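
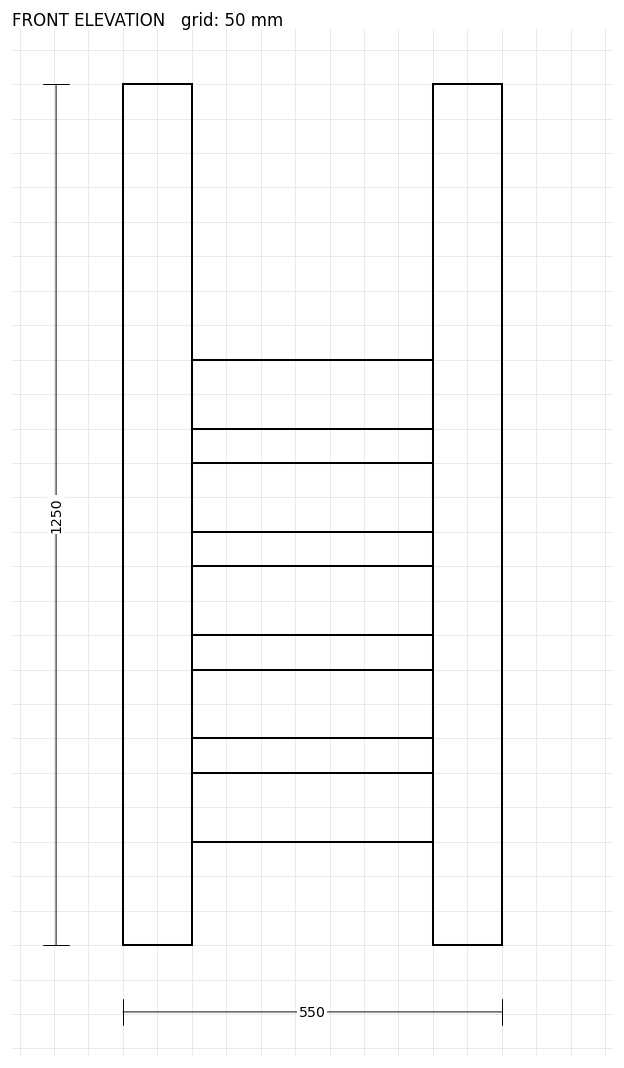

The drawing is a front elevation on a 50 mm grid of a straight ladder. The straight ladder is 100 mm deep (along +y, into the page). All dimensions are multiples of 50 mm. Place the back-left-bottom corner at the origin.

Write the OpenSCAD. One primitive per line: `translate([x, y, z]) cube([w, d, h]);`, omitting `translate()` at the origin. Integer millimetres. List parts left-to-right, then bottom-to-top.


cube([100, 100, 1250]);
translate([100, 0, 150]) cube([350, 100, 100]);
translate([100, 0, 300]) cube([350, 100, 100]);
translate([100, 0, 450]) cube([350, 100, 100]);
translate([100, 0, 600]) cube([350, 100, 100]);
translate([100, 0, 750]) cube([350, 100, 100]);
translate([450, 0, 0]) cube([100, 100, 1250]);


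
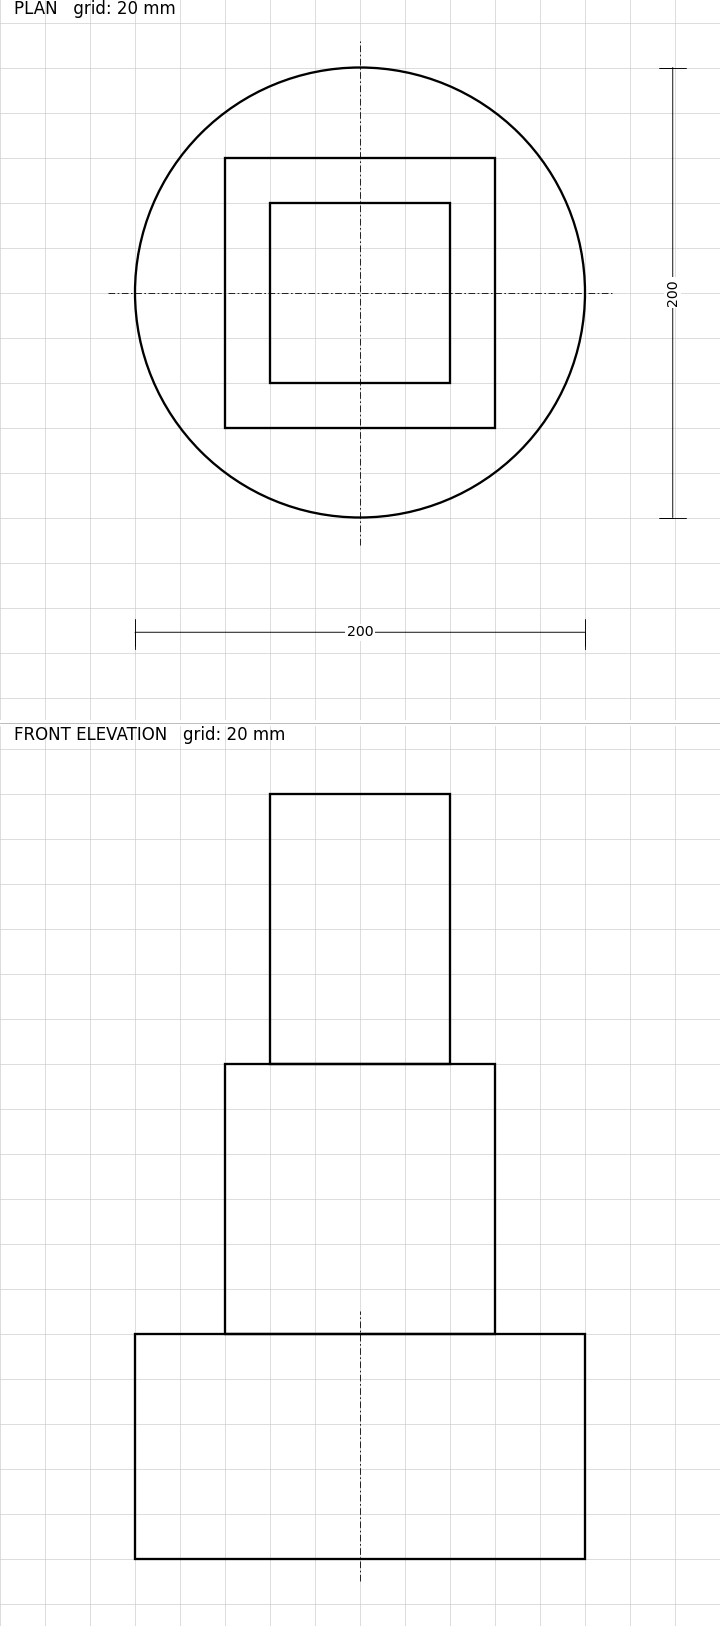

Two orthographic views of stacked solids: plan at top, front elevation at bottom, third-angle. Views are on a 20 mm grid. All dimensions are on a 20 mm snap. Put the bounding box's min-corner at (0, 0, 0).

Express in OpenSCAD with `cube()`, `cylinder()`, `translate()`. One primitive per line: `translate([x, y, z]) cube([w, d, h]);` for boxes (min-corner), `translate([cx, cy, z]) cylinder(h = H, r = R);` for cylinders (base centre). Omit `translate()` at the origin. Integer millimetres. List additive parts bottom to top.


translate([100, 100, 0]) cylinder(h = 100, r = 100);
translate([40, 40, 100]) cube([120, 120, 120]);
translate([60, 60, 220]) cube([80, 80, 120]);


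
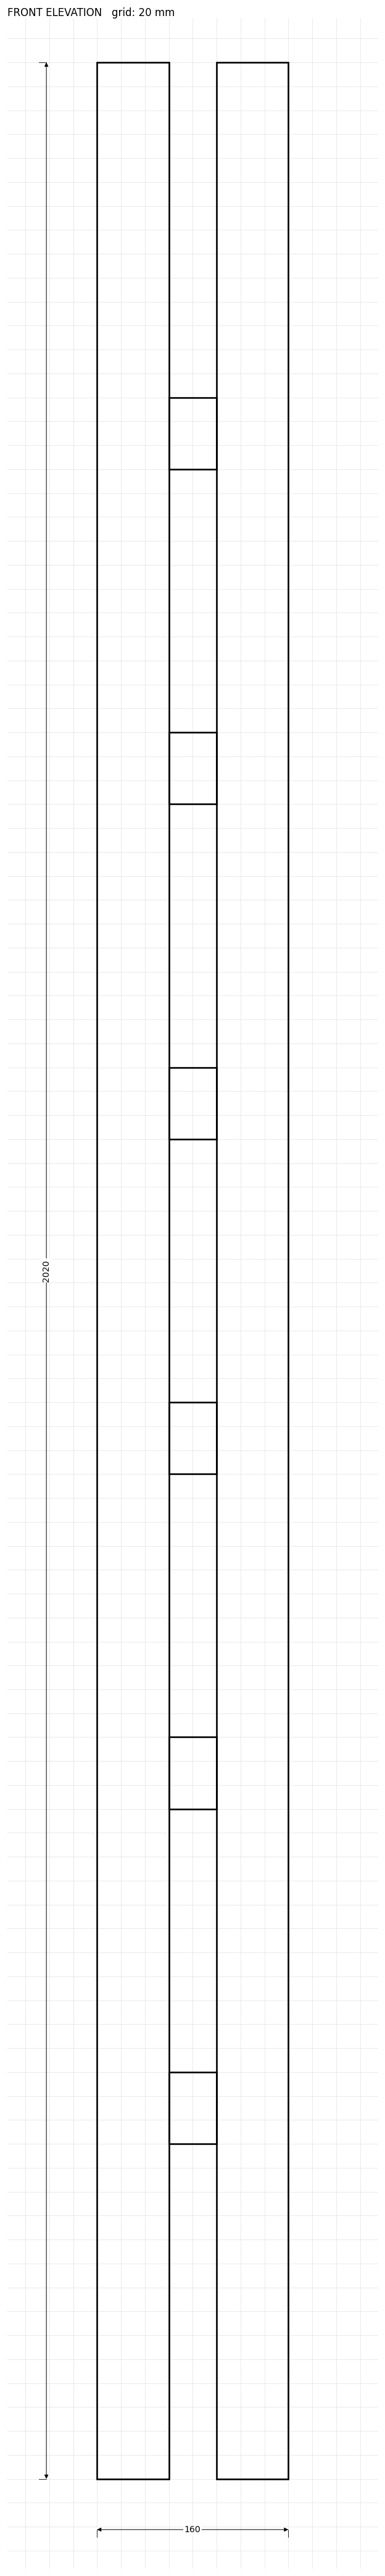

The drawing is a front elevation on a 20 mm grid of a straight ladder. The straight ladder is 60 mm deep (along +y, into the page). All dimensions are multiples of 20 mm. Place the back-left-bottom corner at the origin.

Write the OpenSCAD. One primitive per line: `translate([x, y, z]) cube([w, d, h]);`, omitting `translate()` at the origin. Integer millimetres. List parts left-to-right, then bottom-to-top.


cube([60, 60, 2020]);
translate([60, 0, 280]) cube([40, 60, 60]);
translate([60, 0, 560]) cube([40, 60, 60]);
translate([60, 0, 840]) cube([40, 60, 60]);
translate([60, 0, 1120]) cube([40, 60, 60]);
translate([60, 0, 1400]) cube([40, 60, 60]);
translate([60, 0, 1680]) cube([40, 60, 60]);
translate([100, 0, 0]) cube([60, 60, 2020]);


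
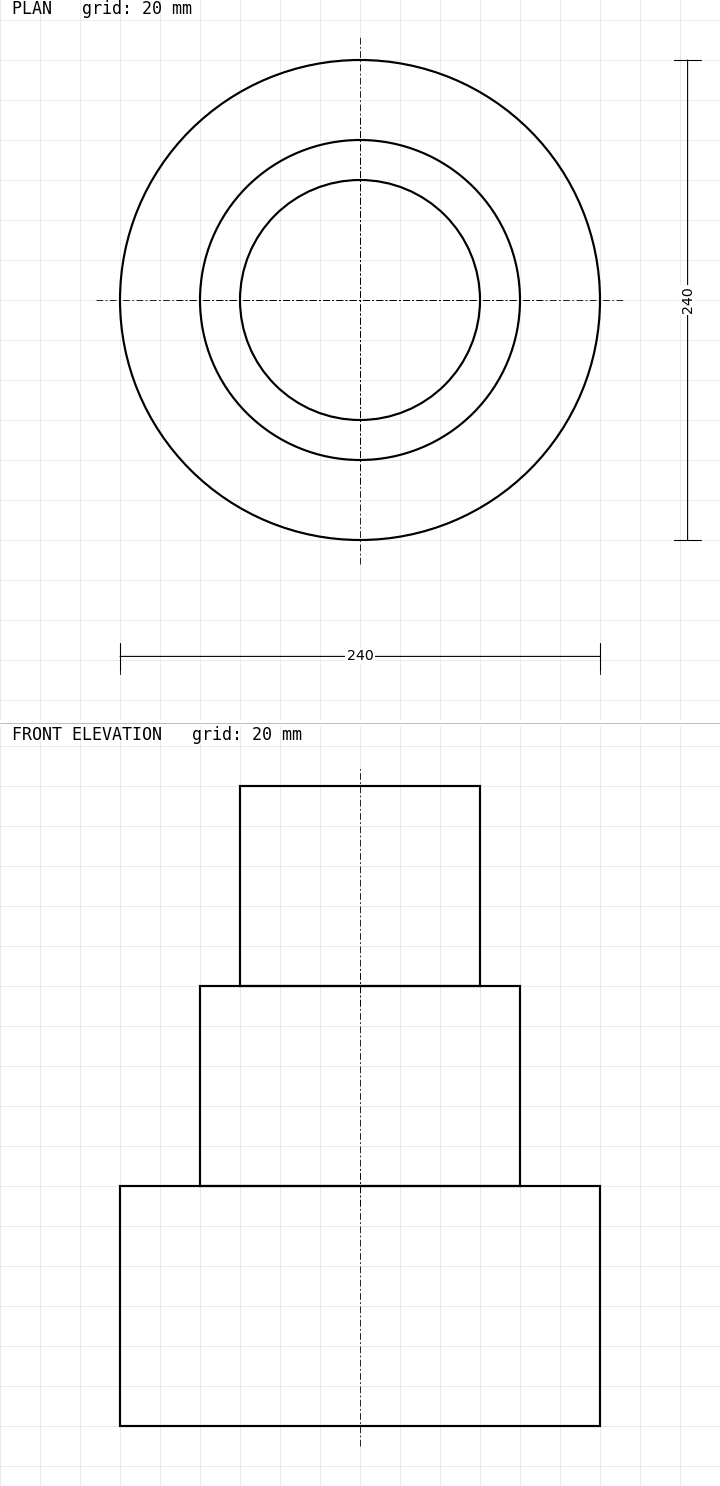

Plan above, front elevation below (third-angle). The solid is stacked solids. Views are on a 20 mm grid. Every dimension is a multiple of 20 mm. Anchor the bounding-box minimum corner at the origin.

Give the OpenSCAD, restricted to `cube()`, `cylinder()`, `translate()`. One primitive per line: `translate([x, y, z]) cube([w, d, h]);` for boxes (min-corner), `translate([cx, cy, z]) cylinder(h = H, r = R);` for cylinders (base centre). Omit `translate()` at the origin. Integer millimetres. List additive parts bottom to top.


translate([120, 120, 0]) cylinder(h = 120, r = 120);
translate([120, 120, 120]) cylinder(h = 100, r = 80);
translate([120, 120, 220]) cylinder(h = 100, r = 60);


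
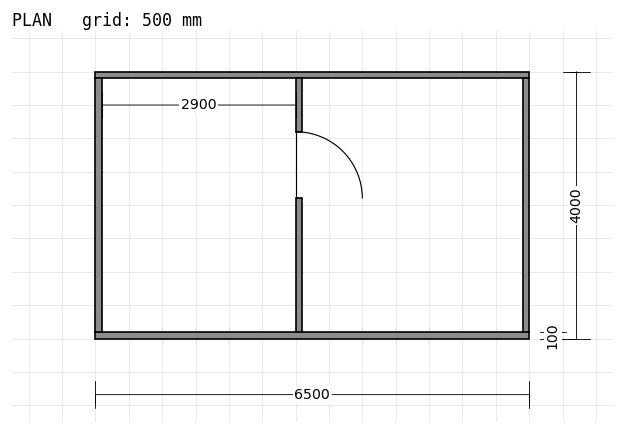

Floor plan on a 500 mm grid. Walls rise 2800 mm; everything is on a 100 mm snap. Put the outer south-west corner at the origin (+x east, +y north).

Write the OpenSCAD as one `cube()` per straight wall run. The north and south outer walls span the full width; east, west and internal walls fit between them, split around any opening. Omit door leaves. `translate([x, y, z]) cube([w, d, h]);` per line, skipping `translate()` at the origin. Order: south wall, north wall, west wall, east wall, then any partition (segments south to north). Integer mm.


cube([6500, 100, 2800]);
translate([0, 3900, 0]) cube([6500, 100, 2800]);
translate([0, 100, 0]) cube([100, 3800, 2800]);
translate([6400, 100, 0]) cube([100, 3800, 2800]);
translate([3000, 100, 0]) cube([100, 2000, 2800]);
translate([3000, 3100, 0]) cube([100, 800, 2800]);


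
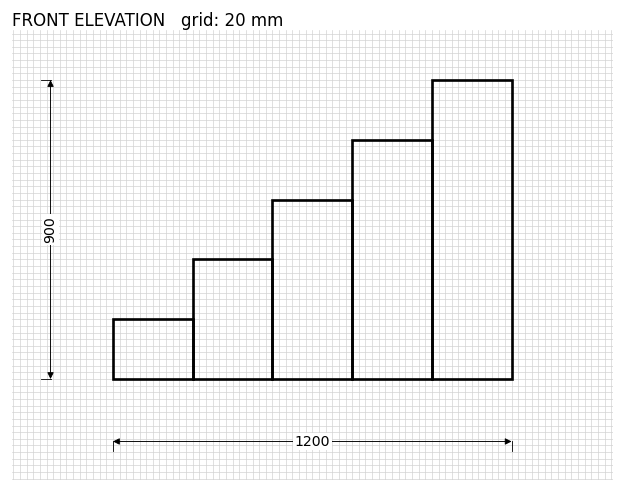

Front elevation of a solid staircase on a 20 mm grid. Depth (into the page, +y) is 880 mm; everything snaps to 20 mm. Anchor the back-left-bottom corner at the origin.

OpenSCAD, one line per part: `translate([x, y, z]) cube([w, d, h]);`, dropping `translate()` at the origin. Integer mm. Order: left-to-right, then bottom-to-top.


cube([240, 880, 180]);
translate([240, 0, 0]) cube([240, 880, 360]);
translate([480, 0, 0]) cube([240, 880, 540]);
translate([720, 0, 0]) cube([240, 880, 720]);
translate([960, 0, 0]) cube([240, 880, 900]);


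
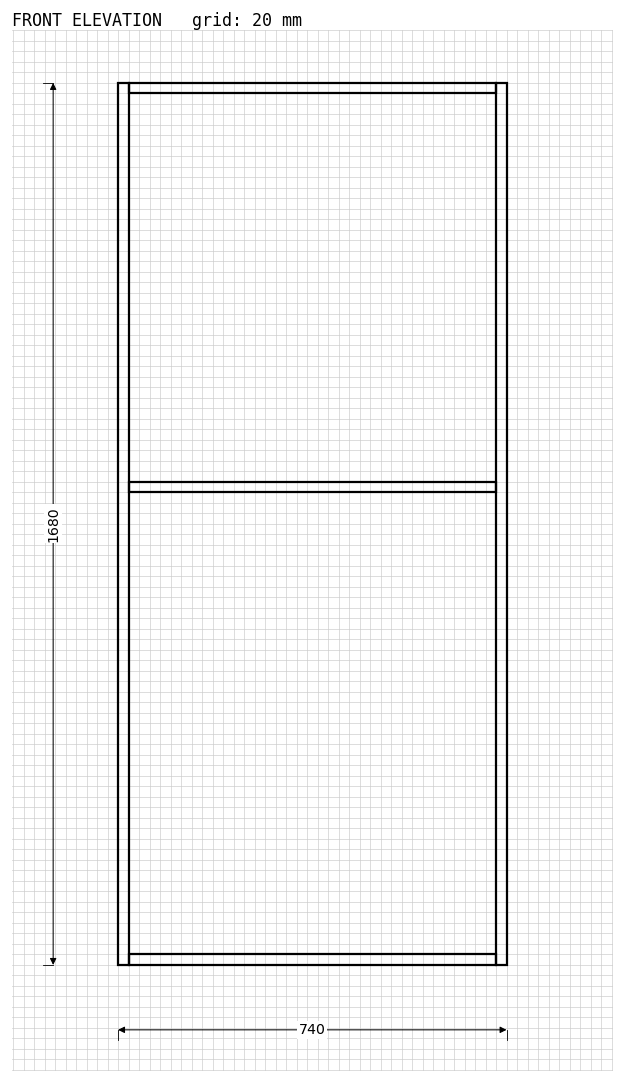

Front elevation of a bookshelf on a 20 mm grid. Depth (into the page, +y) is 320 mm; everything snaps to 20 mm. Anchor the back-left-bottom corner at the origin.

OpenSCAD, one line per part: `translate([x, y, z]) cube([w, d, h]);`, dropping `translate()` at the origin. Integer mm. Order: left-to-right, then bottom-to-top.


cube([20, 320, 1680]);
translate([20, 0, 0]) cube([700, 320, 20]);
translate([20, 0, 900]) cube([700, 320, 20]);
translate([20, 0, 1660]) cube([700, 320, 20]);
translate([720, 0, 0]) cube([20, 320, 1680]);


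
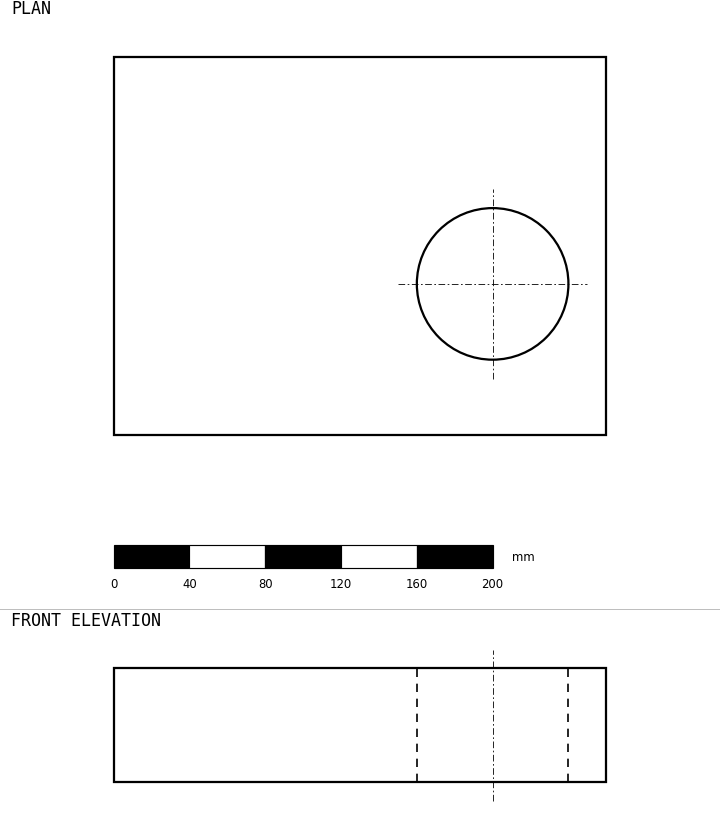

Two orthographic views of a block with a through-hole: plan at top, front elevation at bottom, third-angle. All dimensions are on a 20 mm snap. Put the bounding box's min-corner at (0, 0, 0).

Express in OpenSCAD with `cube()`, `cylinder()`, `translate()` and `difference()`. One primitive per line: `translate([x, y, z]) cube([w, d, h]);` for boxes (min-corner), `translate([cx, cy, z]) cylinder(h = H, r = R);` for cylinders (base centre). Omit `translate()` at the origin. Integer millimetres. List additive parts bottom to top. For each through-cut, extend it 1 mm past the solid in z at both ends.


difference() {
  cube([260, 200, 60]);
  translate([200, 80, -1]) cylinder(h = 62, r = 40);
}


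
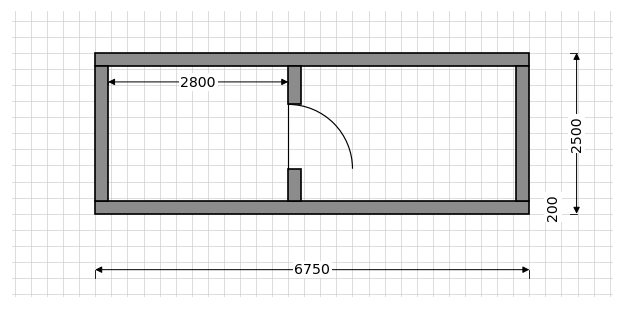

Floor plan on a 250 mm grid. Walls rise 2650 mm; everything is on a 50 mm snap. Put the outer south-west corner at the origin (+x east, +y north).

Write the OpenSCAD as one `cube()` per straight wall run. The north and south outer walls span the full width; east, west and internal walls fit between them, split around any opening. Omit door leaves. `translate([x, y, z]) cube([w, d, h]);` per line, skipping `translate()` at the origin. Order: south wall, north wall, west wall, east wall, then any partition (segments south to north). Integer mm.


cube([6750, 200, 2650]);
translate([0, 2300, 0]) cube([6750, 200, 2650]);
translate([0, 200, 0]) cube([200, 2100, 2650]);
translate([6550, 200, 0]) cube([200, 2100, 2650]);
translate([3000, 200, 0]) cube([200, 500, 2650]);
translate([3000, 1700, 0]) cube([200, 600, 2650]);


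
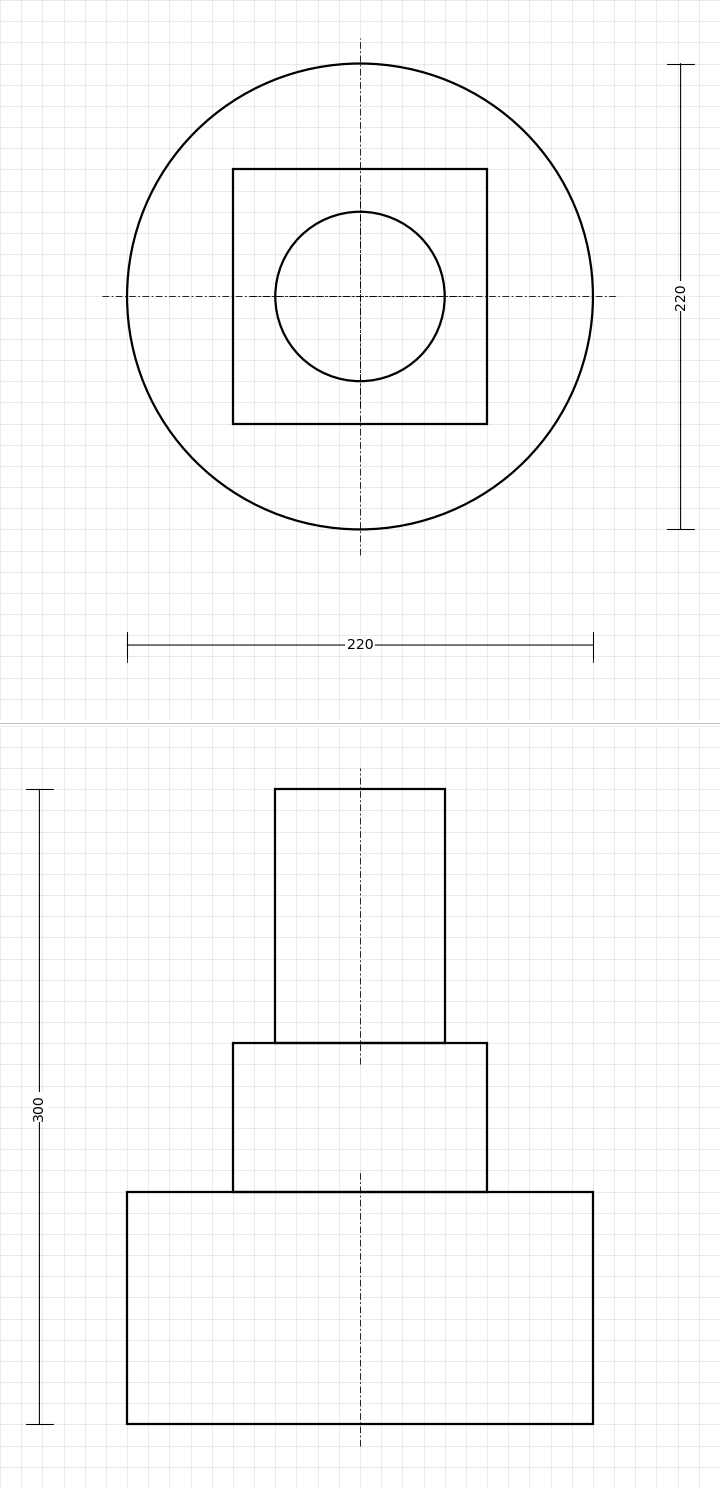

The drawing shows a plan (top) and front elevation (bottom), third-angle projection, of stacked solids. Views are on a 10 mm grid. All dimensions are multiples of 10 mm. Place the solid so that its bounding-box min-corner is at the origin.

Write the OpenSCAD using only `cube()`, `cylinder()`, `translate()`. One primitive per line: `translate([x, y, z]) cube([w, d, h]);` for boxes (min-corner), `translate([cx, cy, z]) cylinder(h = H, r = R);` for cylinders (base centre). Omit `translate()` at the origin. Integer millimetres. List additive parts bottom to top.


translate([110, 110, 0]) cylinder(h = 110, r = 110);
translate([50, 50, 110]) cube([120, 120, 70]);
translate([110, 110, 180]) cylinder(h = 120, r = 40);


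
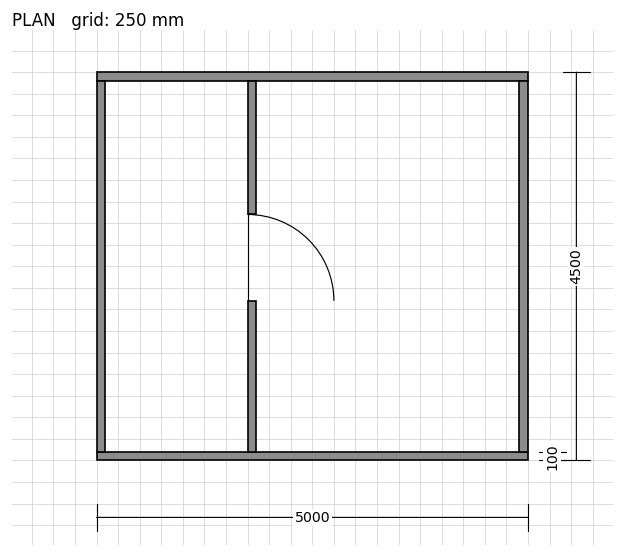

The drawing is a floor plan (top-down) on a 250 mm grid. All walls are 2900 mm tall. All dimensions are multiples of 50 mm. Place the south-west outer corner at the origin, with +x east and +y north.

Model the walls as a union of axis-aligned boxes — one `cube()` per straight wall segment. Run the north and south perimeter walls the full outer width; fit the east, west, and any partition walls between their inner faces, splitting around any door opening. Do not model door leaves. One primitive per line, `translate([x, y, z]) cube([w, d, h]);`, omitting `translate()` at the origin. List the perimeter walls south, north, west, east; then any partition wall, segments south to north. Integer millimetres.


cube([5000, 100, 2900]);
translate([0, 4400, 0]) cube([5000, 100, 2900]);
translate([0, 100, 0]) cube([100, 4300, 2900]);
translate([4900, 100, 0]) cube([100, 4300, 2900]);
translate([1750, 100, 0]) cube([100, 1750, 2900]);
translate([1750, 2850, 0]) cube([100, 1550, 2900]);


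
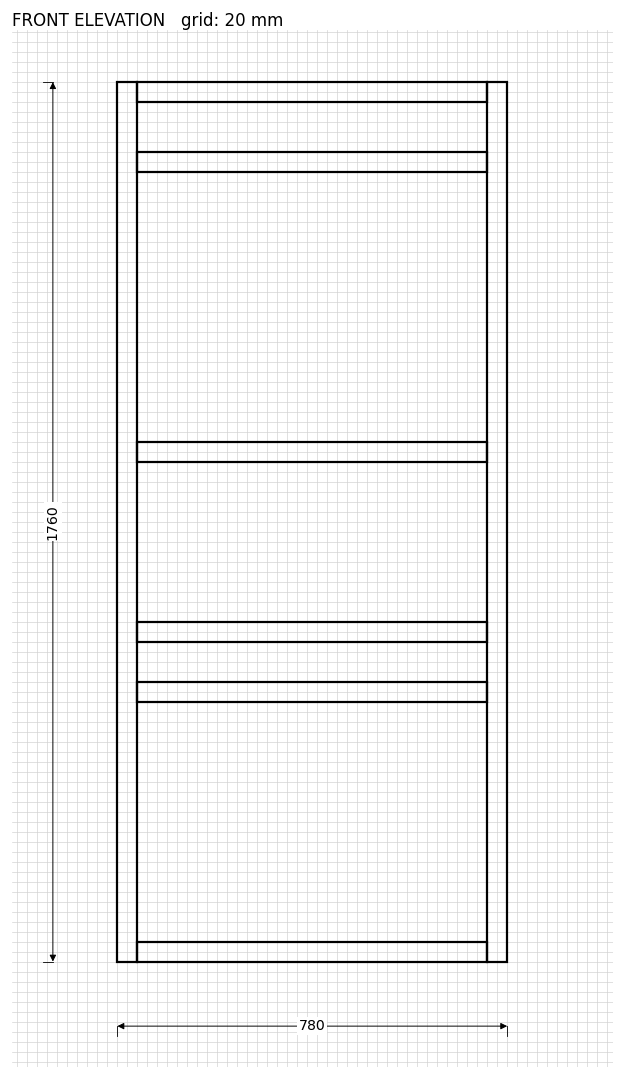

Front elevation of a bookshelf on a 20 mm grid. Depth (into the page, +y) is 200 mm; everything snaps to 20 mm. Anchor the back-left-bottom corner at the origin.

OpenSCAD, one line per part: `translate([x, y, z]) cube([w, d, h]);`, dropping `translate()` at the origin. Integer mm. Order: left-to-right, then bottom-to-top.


cube([40, 200, 1760]);
translate([40, 0, 0]) cube([700, 200, 40]);
translate([40, 0, 520]) cube([700, 200, 40]);
translate([40, 0, 640]) cube([700, 200, 40]);
translate([40, 0, 1000]) cube([700, 200, 40]);
translate([40, 0, 1580]) cube([700, 200, 40]);
translate([40, 0, 1720]) cube([700, 200, 40]);
translate([740, 0, 0]) cube([40, 200, 1760]);


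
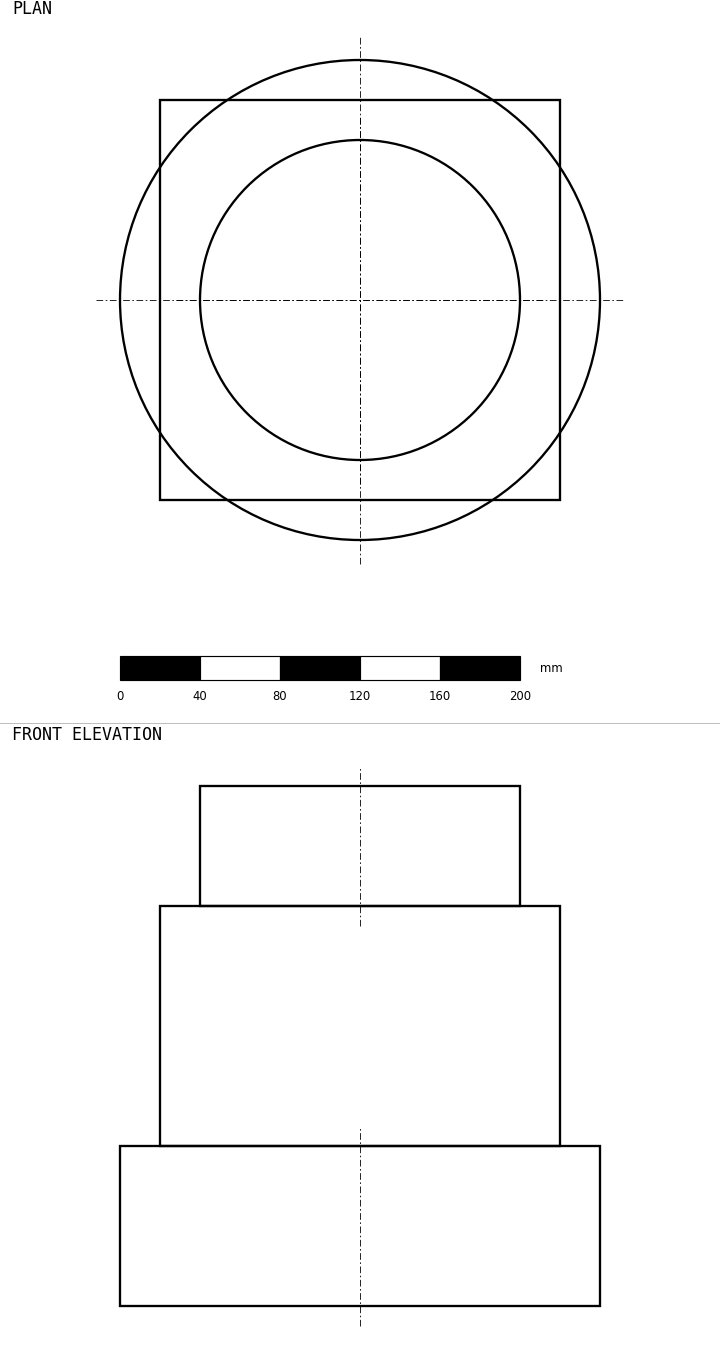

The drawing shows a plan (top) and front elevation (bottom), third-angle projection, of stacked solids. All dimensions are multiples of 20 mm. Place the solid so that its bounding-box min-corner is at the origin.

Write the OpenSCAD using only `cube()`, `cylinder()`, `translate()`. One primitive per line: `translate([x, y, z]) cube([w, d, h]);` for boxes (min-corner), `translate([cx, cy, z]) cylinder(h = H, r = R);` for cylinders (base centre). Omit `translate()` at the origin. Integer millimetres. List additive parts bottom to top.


translate([120, 120, 0]) cylinder(h = 80, r = 120);
translate([20, 20, 80]) cube([200, 200, 120]);
translate([120, 120, 200]) cylinder(h = 60, r = 80);


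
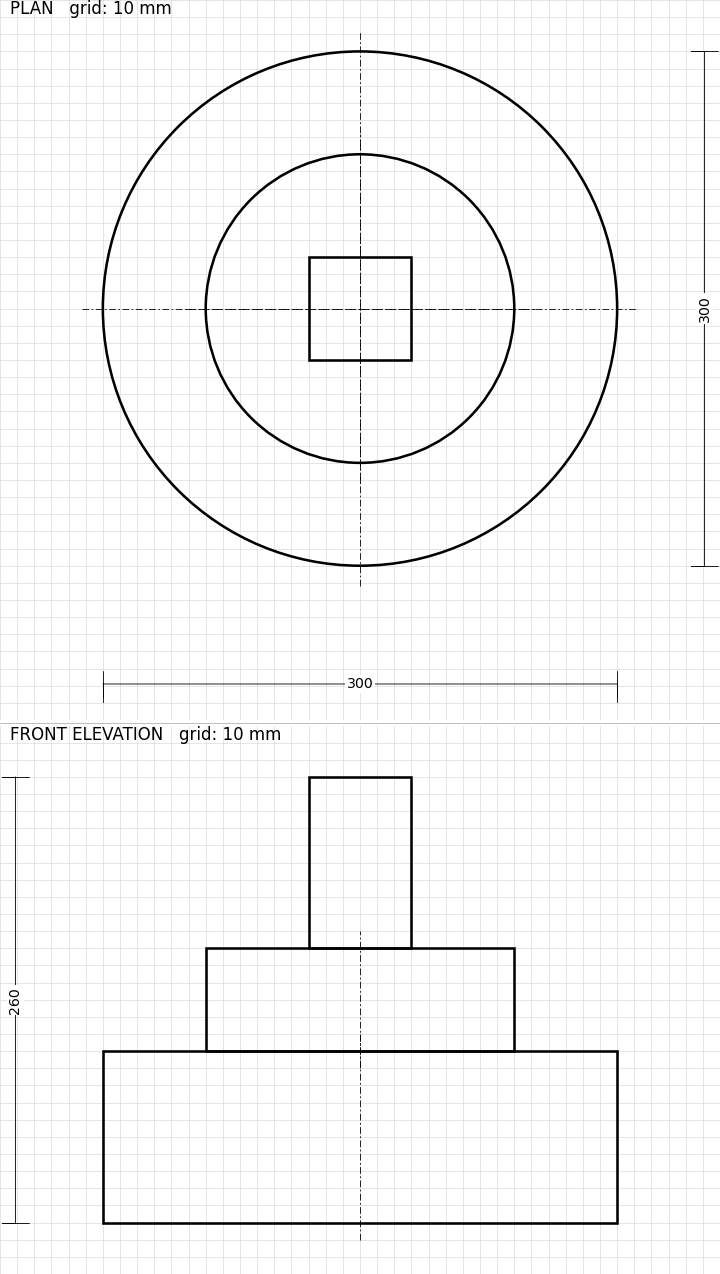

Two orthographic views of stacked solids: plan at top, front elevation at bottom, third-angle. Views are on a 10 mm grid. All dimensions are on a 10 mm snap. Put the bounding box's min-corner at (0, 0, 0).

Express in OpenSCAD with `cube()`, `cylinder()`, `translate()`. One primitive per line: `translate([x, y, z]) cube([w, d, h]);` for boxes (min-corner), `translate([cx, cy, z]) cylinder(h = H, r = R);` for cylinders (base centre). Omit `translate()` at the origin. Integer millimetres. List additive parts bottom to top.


translate([150, 150, 0]) cylinder(h = 100, r = 150);
translate([150, 150, 100]) cylinder(h = 60, r = 90);
translate([120, 120, 160]) cube([60, 60, 100]);


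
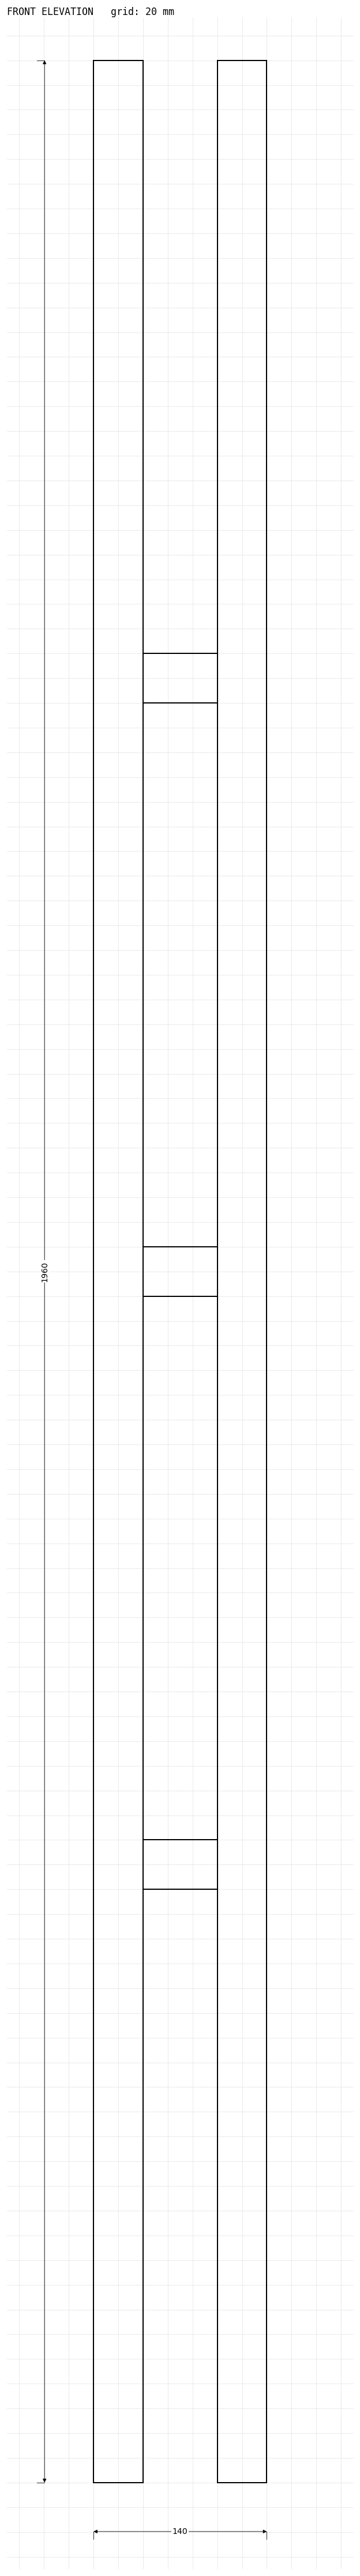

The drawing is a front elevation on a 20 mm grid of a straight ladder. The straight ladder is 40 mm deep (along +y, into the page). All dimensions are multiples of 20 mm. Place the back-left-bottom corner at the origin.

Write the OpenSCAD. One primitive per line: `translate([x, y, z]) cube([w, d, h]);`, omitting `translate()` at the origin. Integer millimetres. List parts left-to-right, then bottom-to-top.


cube([40, 40, 1960]);
translate([40, 0, 480]) cube([60, 40, 40]);
translate([40, 0, 960]) cube([60, 40, 40]);
translate([40, 0, 1440]) cube([60, 40, 40]);
translate([100, 0, 0]) cube([40, 40, 1960]);


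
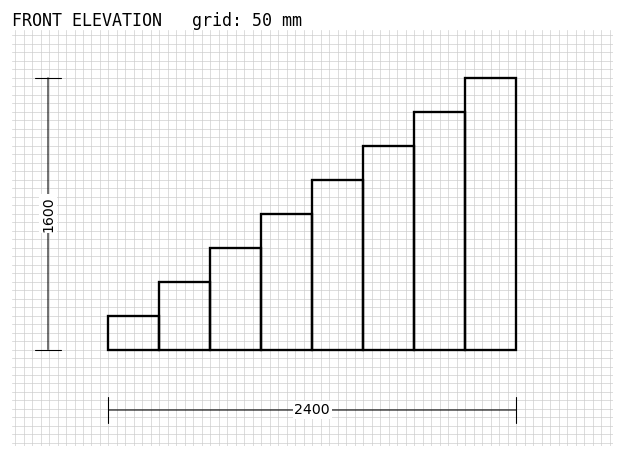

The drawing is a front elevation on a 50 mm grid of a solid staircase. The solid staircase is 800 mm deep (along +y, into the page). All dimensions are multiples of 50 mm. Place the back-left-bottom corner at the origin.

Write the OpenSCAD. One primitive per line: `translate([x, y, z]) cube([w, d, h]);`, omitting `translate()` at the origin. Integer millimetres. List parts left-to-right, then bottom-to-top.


cube([300, 800, 200]);
translate([300, 0, 0]) cube([300, 800, 400]);
translate([600, 0, 0]) cube([300, 800, 600]);
translate([900, 0, 0]) cube([300, 800, 800]);
translate([1200, 0, 0]) cube([300, 800, 1000]);
translate([1500, 0, 0]) cube([300, 800, 1200]);
translate([1800, 0, 0]) cube([300, 800, 1400]);
translate([2100, 0, 0]) cube([300, 800, 1600]);


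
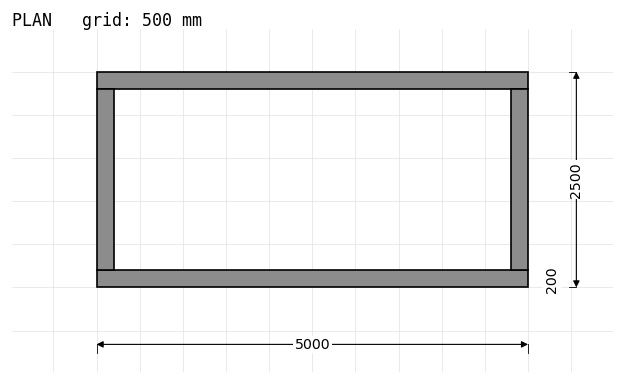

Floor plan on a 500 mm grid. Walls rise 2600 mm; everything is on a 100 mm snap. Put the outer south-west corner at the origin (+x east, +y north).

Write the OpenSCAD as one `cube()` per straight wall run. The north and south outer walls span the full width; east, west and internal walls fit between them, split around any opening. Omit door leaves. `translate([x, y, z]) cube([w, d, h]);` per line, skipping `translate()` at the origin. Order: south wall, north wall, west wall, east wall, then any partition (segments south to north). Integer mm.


cube([5000, 200, 2600]);
translate([0, 2300, 0]) cube([5000, 200, 2600]);
translate([0, 200, 0]) cube([200, 2100, 2600]);
translate([4800, 200, 0]) cube([200, 2100, 2600]);


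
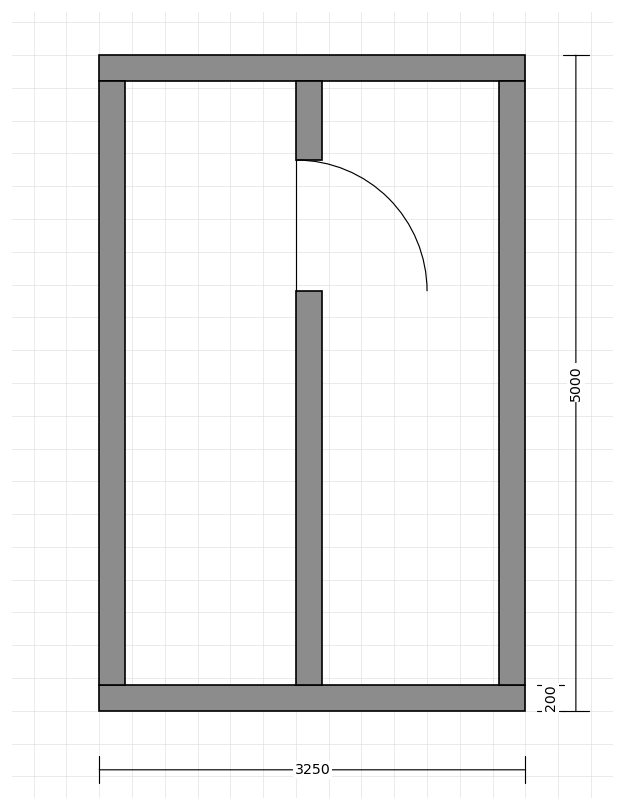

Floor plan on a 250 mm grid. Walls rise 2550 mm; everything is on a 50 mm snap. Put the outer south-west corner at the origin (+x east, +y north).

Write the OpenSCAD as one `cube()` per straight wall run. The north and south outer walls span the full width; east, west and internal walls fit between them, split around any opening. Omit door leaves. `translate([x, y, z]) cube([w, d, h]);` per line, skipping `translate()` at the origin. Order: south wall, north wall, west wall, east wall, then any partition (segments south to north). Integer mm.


cube([3250, 200, 2550]);
translate([0, 4800, 0]) cube([3250, 200, 2550]);
translate([0, 200, 0]) cube([200, 4600, 2550]);
translate([3050, 200, 0]) cube([200, 4600, 2550]);
translate([1500, 200, 0]) cube([200, 3000, 2550]);
translate([1500, 4200, 0]) cube([200, 600, 2550]);


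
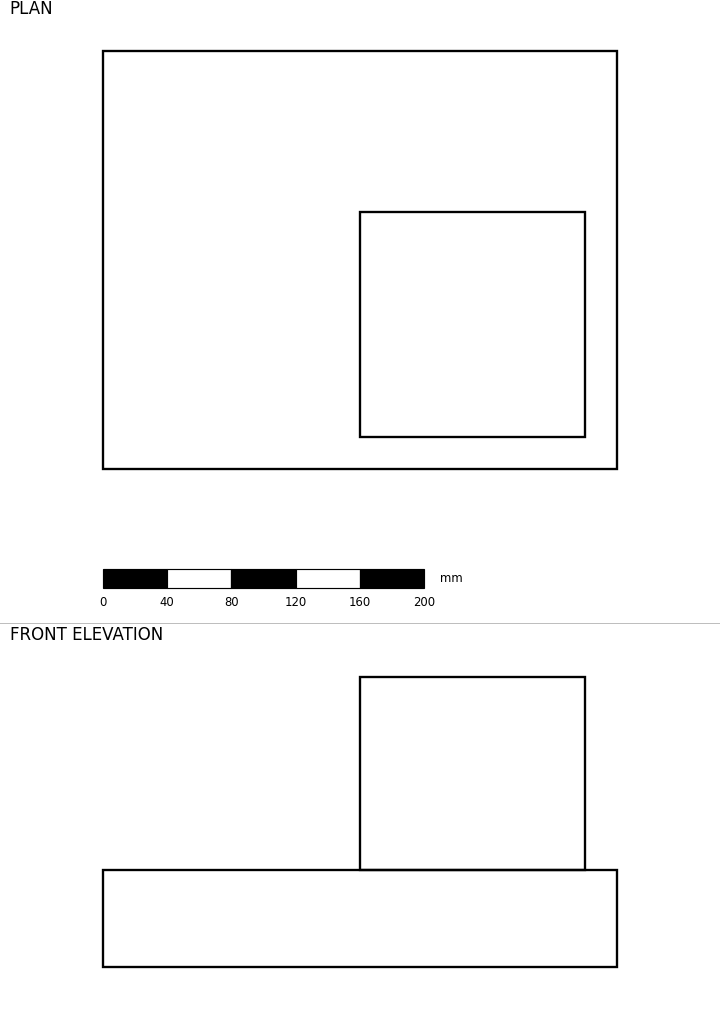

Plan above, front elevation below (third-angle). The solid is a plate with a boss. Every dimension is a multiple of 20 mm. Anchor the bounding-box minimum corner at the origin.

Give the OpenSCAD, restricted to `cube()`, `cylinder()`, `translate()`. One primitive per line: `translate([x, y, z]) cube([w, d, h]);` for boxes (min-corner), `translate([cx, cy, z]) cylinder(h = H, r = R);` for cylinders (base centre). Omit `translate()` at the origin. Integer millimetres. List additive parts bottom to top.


cube([320, 260, 60]);
translate([160, 20, 60]) cube([140, 140, 120]);


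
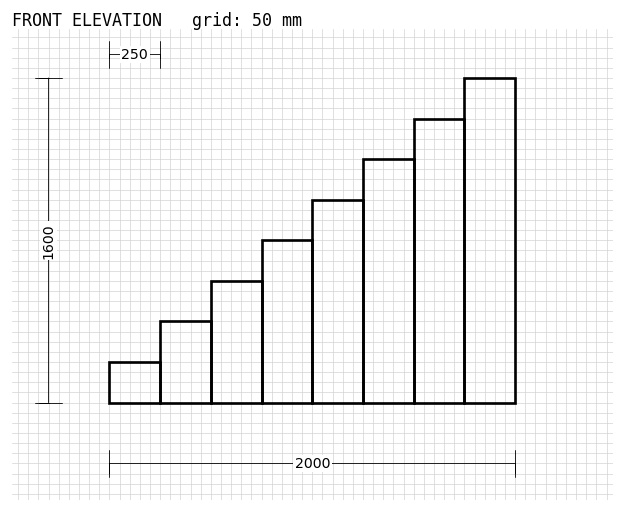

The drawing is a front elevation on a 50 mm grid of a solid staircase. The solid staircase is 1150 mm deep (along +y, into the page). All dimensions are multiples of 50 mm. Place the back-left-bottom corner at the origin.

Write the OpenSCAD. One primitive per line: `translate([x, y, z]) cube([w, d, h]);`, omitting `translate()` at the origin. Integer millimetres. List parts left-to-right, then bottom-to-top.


cube([250, 1150, 200]);
translate([250, 0, 0]) cube([250, 1150, 400]);
translate([500, 0, 0]) cube([250, 1150, 600]);
translate([750, 0, 0]) cube([250, 1150, 800]);
translate([1000, 0, 0]) cube([250, 1150, 1000]);
translate([1250, 0, 0]) cube([250, 1150, 1200]);
translate([1500, 0, 0]) cube([250, 1150, 1400]);
translate([1750, 0, 0]) cube([250, 1150, 1600]);


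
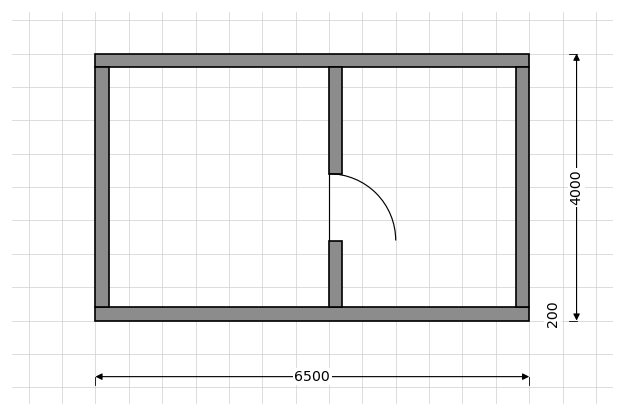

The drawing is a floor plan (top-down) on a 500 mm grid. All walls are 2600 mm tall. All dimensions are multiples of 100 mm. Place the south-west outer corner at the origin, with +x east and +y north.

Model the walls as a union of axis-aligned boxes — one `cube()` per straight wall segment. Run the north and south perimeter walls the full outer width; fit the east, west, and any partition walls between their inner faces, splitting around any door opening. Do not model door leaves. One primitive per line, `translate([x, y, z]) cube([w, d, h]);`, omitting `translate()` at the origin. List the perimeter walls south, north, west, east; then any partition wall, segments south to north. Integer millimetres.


cube([6500, 200, 2600]);
translate([0, 3800, 0]) cube([6500, 200, 2600]);
translate([0, 200, 0]) cube([200, 3600, 2600]);
translate([6300, 200, 0]) cube([200, 3600, 2600]);
translate([3500, 200, 0]) cube([200, 1000, 2600]);
translate([3500, 2200, 0]) cube([200, 1600, 2600]);


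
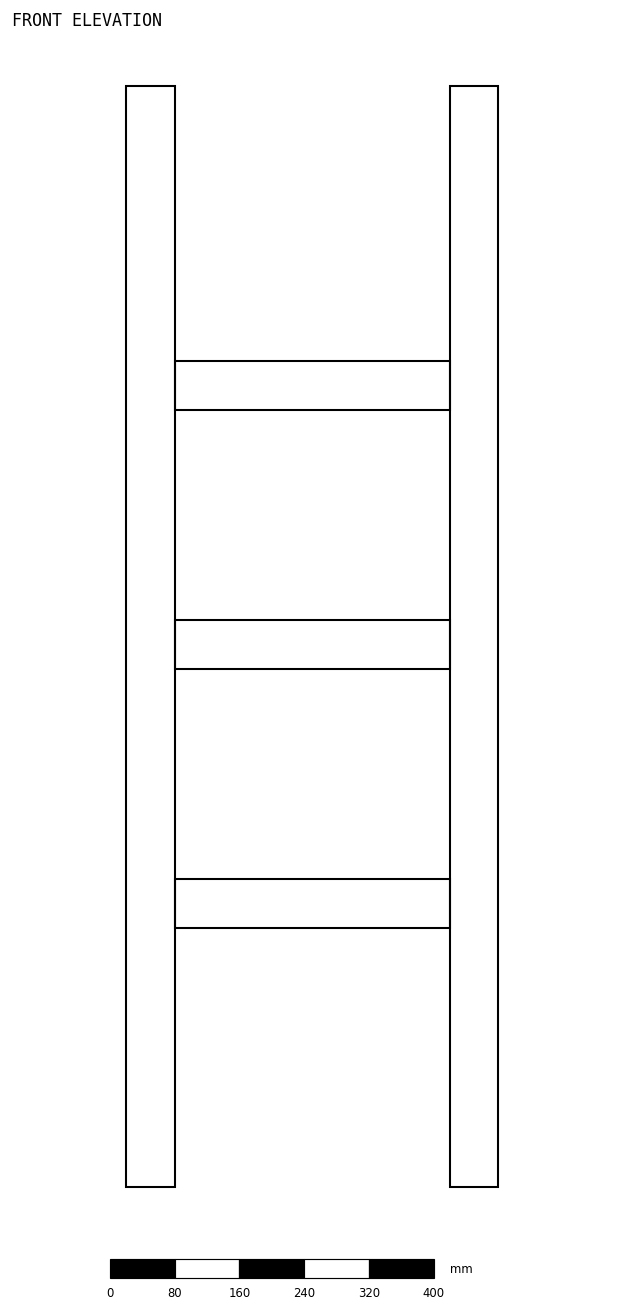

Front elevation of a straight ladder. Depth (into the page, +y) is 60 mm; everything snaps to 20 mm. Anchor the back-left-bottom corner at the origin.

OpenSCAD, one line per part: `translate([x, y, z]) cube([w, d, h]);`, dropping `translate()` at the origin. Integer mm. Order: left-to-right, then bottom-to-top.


cube([60, 60, 1360]);
translate([60, 0, 320]) cube([340, 60, 60]);
translate([60, 0, 640]) cube([340, 60, 60]);
translate([60, 0, 960]) cube([340, 60, 60]);
translate([400, 0, 0]) cube([60, 60, 1360]);


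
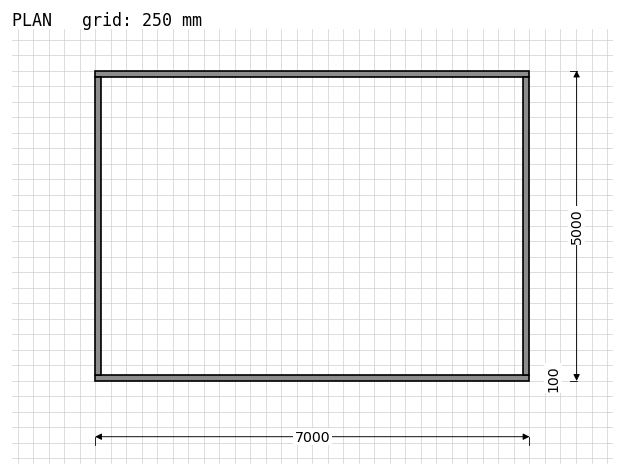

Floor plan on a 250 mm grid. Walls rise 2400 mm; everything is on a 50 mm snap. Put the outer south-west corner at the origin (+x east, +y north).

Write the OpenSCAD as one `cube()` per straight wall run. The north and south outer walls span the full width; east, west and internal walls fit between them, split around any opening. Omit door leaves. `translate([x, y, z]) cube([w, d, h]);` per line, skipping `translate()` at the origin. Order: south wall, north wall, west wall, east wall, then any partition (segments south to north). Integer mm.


cube([7000, 100, 2400]);
translate([0, 4900, 0]) cube([7000, 100, 2400]);
translate([0, 100, 0]) cube([100, 4800, 2400]);
translate([6900, 100, 0]) cube([100, 4800, 2400]);


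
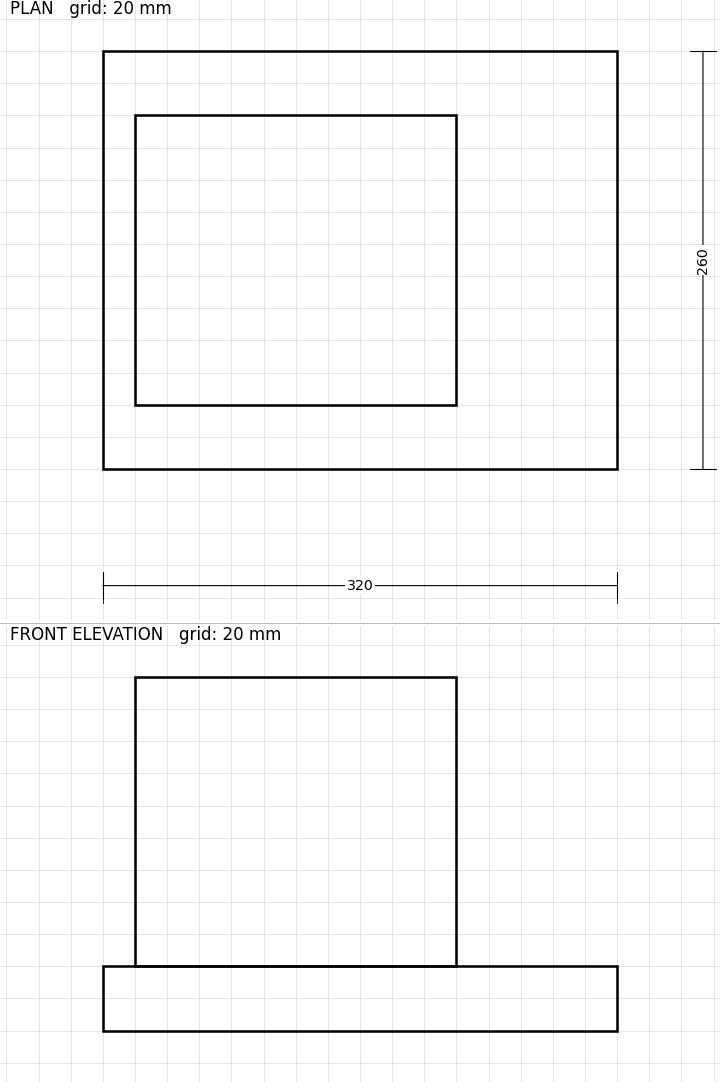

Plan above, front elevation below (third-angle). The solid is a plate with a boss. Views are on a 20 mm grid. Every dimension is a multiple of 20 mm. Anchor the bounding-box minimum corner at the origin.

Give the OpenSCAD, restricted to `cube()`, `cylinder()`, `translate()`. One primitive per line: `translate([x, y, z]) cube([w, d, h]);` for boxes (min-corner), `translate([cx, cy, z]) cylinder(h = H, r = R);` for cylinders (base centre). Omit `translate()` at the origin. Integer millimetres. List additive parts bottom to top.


cube([320, 260, 40]);
translate([20, 40, 40]) cube([200, 180, 180]);


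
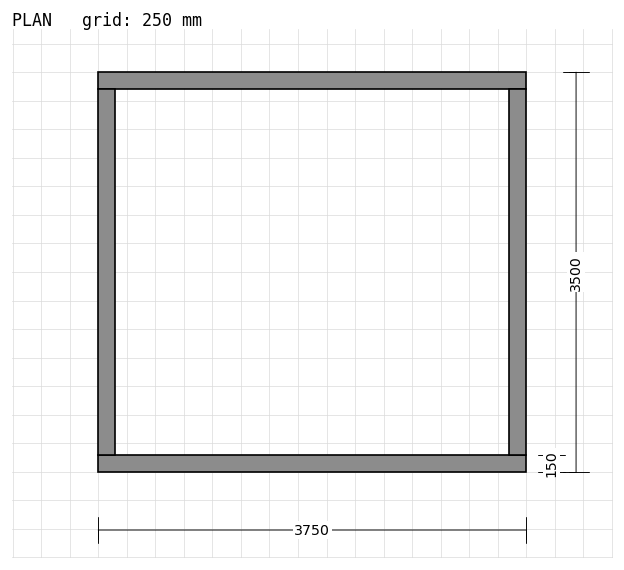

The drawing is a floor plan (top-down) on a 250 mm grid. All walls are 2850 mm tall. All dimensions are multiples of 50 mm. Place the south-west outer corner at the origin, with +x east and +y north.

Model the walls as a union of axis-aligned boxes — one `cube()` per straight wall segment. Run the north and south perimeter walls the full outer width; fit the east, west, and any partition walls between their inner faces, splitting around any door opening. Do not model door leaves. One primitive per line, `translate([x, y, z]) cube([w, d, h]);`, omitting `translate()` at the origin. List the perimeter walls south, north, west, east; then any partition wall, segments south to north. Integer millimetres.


cube([3750, 150, 2850]);
translate([0, 3350, 0]) cube([3750, 150, 2850]);
translate([0, 150, 0]) cube([150, 3200, 2850]);
translate([3600, 150, 0]) cube([150, 3200, 2850]);


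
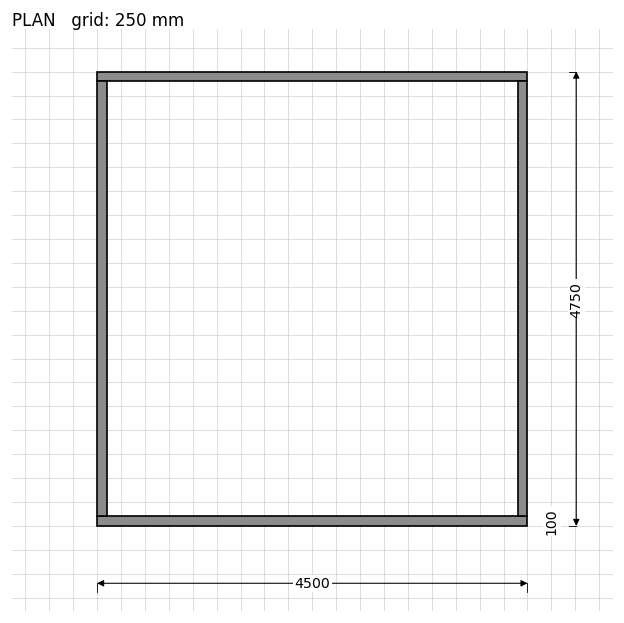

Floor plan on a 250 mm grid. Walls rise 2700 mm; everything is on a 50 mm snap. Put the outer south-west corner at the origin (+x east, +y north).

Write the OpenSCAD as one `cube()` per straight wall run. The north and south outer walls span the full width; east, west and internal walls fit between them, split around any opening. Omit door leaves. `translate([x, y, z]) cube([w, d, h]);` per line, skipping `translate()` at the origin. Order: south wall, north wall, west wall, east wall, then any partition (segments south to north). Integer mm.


cube([4500, 100, 2700]);
translate([0, 4650, 0]) cube([4500, 100, 2700]);
translate([0, 100, 0]) cube([100, 4550, 2700]);
translate([4400, 100, 0]) cube([100, 4550, 2700]);


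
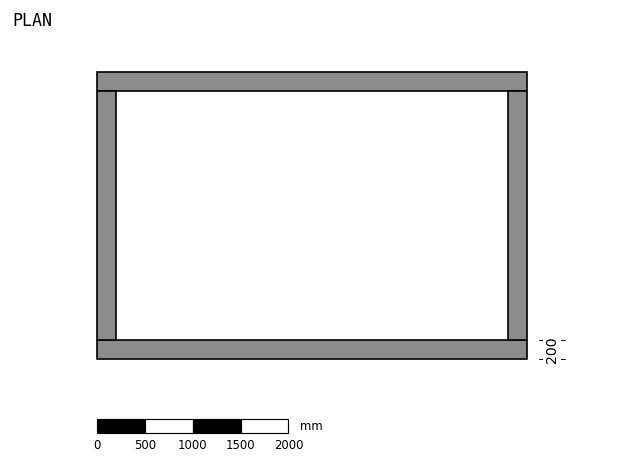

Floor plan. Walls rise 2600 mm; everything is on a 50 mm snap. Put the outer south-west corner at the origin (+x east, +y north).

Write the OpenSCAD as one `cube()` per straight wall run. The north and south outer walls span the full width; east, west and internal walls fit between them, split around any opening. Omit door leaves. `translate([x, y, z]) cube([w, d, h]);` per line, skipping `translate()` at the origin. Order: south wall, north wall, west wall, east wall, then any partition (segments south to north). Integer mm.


cube([4500, 200, 2600]);
translate([0, 2800, 0]) cube([4500, 200, 2600]);
translate([0, 200, 0]) cube([200, 2600, 2600]);
translate([4300, 200, 0]) cube([200, 2600, 2600]);


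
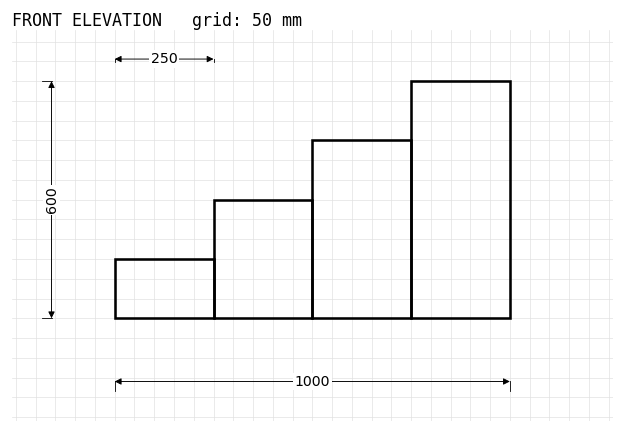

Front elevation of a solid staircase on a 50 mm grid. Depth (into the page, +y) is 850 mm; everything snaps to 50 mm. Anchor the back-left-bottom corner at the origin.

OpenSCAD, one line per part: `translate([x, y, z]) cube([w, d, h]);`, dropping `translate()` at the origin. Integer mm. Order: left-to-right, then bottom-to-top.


cube([250, 850, 150]);
translate([250, 0, 0]) cube([250, 850, 300]);
translate([500, 0, 0]) cube([250, 850, 450]);
translate([750, 0, 0]) cube([250, 850, 600]);


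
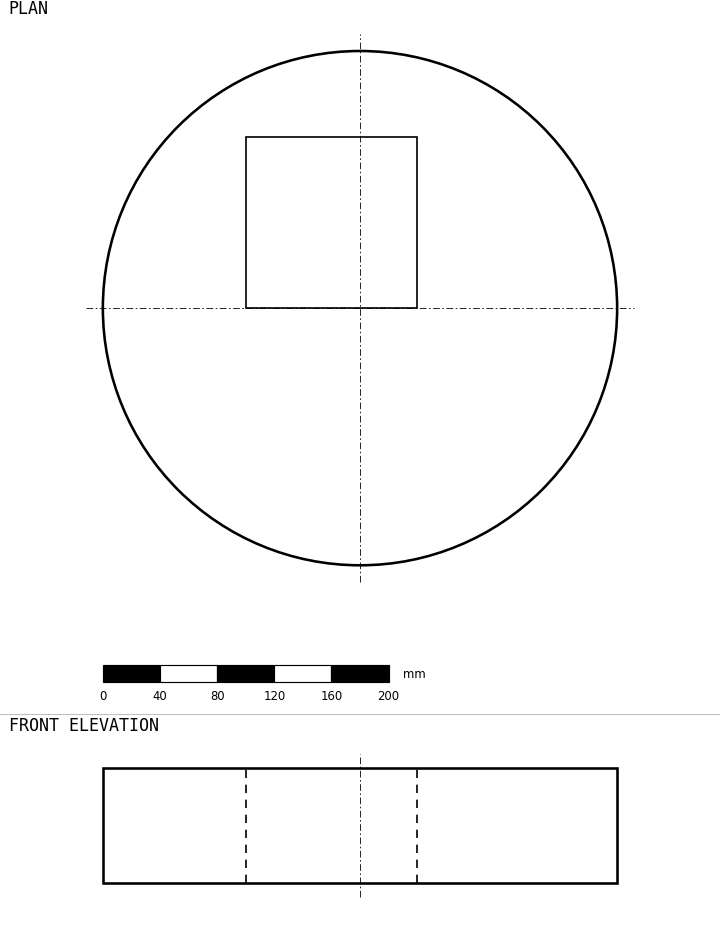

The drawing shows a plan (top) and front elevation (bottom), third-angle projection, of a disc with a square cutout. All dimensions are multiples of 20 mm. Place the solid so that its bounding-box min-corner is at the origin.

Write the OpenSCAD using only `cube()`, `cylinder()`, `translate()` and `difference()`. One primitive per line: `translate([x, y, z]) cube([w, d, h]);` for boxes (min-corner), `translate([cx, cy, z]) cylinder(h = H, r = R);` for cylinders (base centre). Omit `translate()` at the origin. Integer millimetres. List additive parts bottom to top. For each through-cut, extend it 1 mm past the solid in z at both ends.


difference() {
  translate([180, 180, 0]) cylinder(h = 80, r = 180);
  translate([100, 180, -1]) cube([120, 120, 82]);
}


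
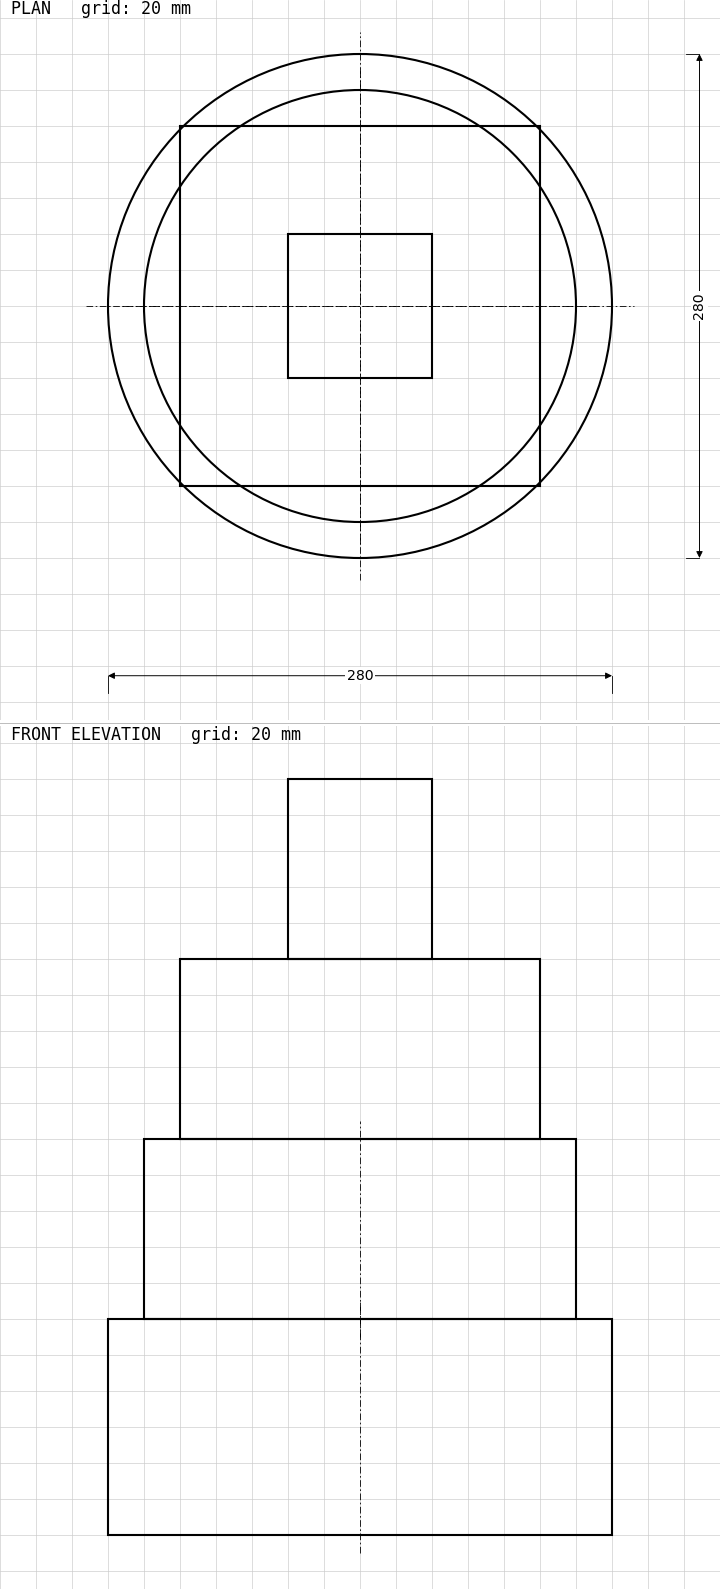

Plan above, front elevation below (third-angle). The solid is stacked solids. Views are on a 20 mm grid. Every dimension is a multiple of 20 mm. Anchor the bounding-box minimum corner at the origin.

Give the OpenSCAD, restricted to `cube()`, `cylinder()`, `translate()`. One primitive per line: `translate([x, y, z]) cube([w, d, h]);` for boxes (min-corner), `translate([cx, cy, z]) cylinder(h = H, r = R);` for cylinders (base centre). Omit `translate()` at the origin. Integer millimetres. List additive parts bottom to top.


translate([140, 140, 0]) cylinder(h = 120, r = 140);
translate([140, 140, 120]) cylinder(h = 100, r = 120);
translate([40, 40, 220]) cube([200, 200, 100]);
translate([100, 100, 320]) cube([80, 80, 100]);


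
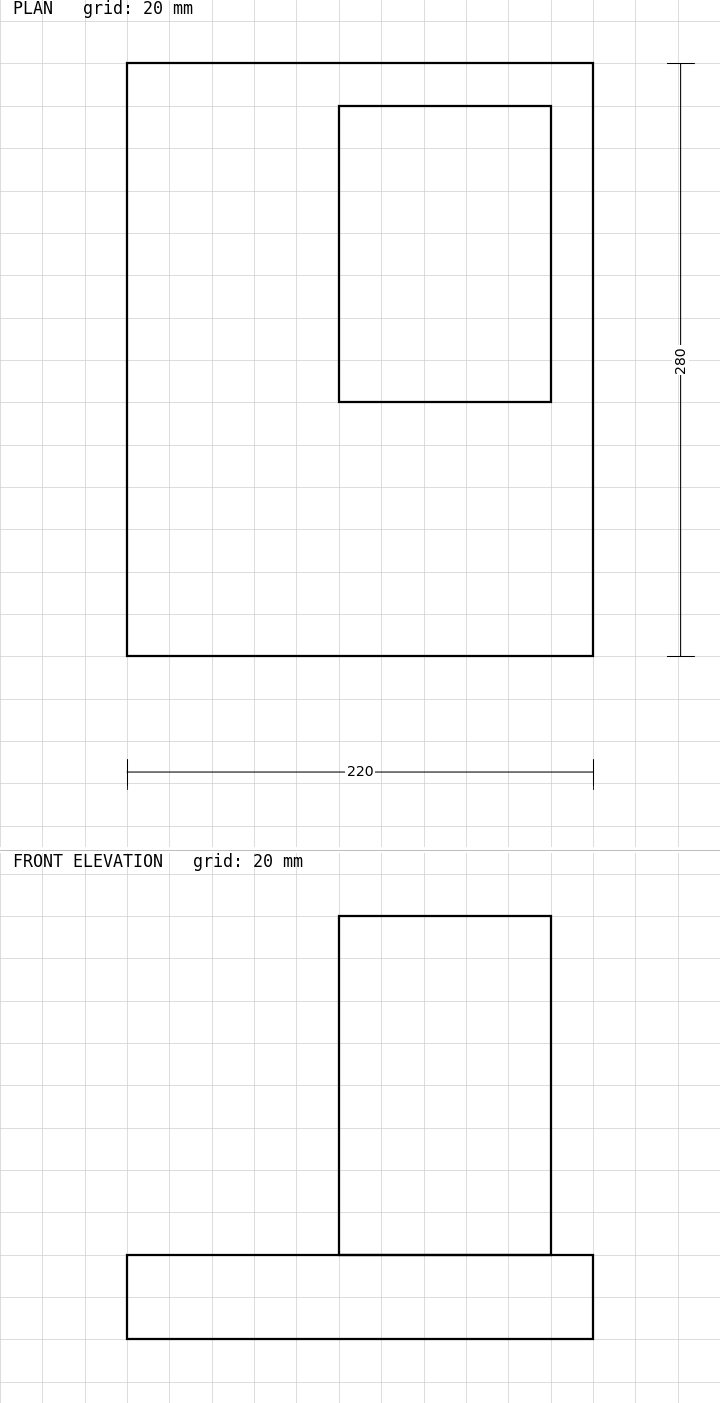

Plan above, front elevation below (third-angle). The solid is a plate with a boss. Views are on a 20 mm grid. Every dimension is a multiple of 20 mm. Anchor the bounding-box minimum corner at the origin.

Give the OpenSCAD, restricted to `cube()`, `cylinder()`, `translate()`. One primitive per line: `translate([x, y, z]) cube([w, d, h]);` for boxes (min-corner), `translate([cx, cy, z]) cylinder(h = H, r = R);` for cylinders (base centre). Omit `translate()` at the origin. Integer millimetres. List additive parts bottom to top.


cube([220, 280, 40]);
translate([100, 120, 40]) cube([100, 140, 160]);


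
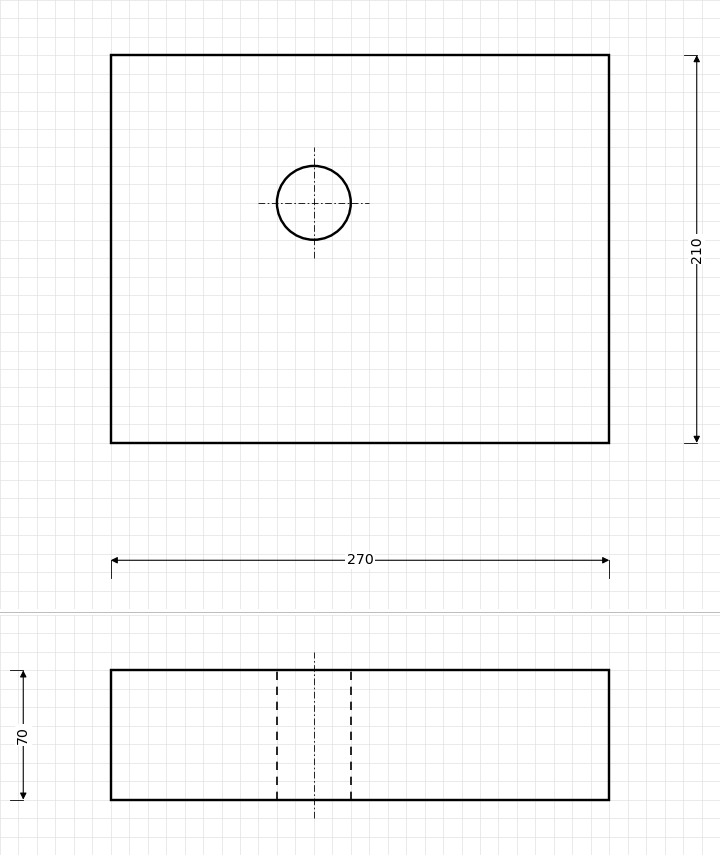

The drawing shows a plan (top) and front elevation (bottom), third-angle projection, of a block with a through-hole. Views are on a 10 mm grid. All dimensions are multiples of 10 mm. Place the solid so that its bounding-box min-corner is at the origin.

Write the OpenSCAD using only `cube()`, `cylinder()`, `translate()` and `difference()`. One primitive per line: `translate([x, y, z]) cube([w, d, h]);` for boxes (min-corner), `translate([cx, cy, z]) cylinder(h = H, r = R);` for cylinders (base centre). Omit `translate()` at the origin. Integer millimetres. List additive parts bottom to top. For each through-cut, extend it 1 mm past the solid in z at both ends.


difference() {
  cube([270, 210, 70]);
  translate([110, 130, -1]) cylinder(h = 72, r = 20);
}


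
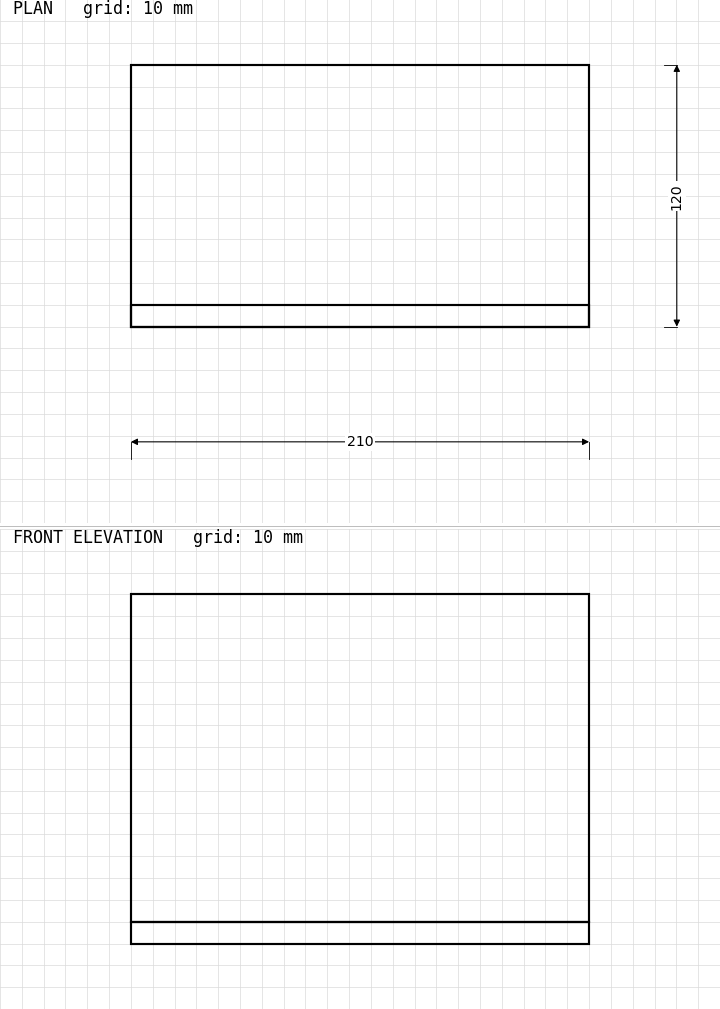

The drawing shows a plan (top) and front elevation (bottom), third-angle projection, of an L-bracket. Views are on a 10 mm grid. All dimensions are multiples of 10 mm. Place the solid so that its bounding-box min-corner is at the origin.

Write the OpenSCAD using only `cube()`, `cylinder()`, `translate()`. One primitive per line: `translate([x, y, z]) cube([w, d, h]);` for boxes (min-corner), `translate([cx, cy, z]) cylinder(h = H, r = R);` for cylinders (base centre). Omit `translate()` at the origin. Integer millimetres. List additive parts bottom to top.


cube([210, 120, 10]);
translate([0, 0, 10]) cube([210, 10, 150]);


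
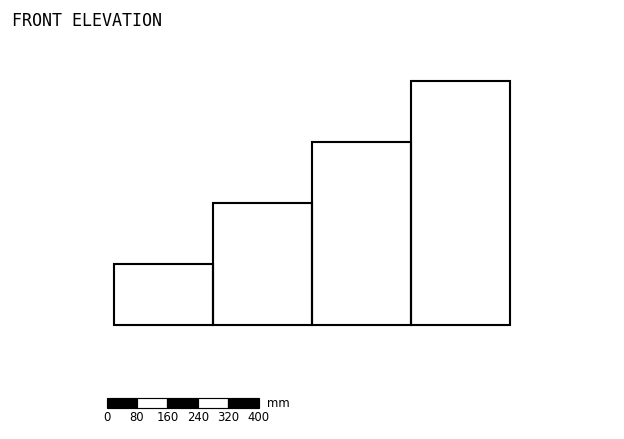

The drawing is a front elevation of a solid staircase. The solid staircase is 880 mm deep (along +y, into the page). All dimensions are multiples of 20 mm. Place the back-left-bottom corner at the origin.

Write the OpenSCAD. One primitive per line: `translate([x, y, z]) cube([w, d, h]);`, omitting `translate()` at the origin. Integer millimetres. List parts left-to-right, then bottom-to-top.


cube([260, 880, 160]);
translate([260, 0, 0]) cube([260, 880, 320]);
translate([520, 0, 0]) cube([260, 880, 480]);
translate([780, 0, 0]) cube([260, 880, 640]);


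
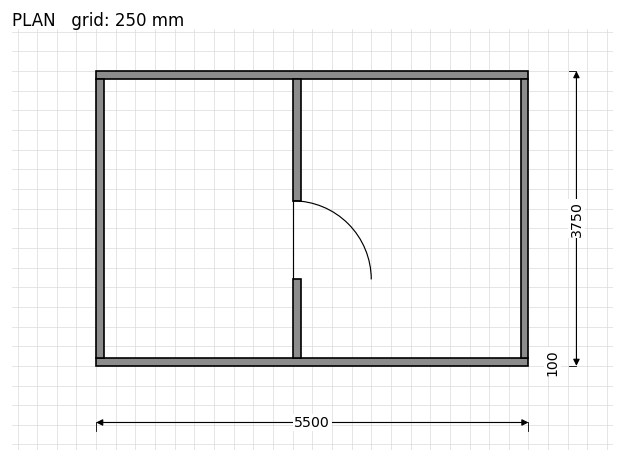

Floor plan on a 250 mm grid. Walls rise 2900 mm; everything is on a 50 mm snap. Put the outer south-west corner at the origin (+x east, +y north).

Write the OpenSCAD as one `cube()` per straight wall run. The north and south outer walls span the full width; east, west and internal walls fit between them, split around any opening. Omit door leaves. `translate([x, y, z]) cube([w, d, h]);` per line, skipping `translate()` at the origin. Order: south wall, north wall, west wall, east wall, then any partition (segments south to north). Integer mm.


cube([5500, 100, 2900]);
translate([0, 3650, 0]) cube([5500, 100, 2900]);
translate([0, 100, 0]) cube([100, 3550, 2900]);
translate([5400, 100, 0]) cube([100, 3550, 2900]);
translate([2500, 100, 0]) cube([100, 1000, 2900]);
translate([2500, 2100, 0]) cube([100, 1550, 2900]);


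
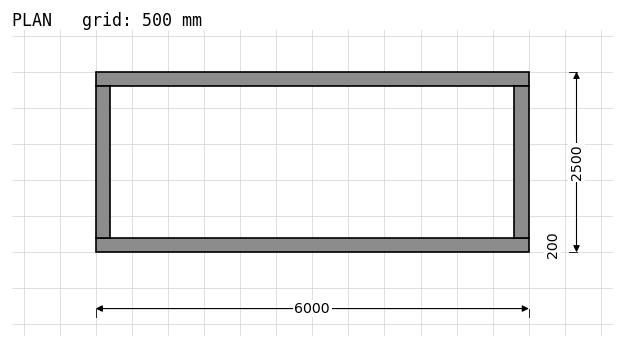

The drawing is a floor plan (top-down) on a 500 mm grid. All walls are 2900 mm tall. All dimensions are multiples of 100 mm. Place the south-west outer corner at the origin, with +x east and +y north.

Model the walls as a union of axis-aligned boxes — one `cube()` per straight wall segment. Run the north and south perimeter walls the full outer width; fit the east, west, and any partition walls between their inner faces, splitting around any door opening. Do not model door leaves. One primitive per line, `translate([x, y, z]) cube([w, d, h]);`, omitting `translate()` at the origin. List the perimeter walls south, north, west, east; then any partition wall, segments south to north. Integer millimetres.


cube([6000, 200, 2900]);
translate([0, 2300, 0]) cube([6000, 200, 2900]);
translate([0, 200, 0]) cube([200, 2100, 2900]);
translate([5800, 200, 0]) cube([200, 2100, 2900]);


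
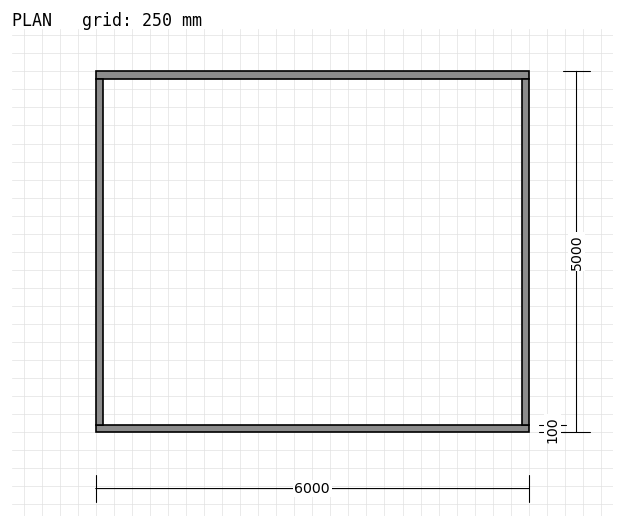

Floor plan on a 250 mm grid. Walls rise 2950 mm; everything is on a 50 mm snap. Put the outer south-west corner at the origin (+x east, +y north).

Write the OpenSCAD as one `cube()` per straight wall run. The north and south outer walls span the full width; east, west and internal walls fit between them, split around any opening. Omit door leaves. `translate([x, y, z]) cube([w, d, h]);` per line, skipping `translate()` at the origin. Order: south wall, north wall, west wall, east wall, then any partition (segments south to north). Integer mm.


cube([6000, 100, 2950]);
translate([0, 4900, 0]) cube([6000, 100, 2950]);
translate([0, 100, 0]) cube([100, 4800, 2950]);
translate([5900, 100, 0]) cube([100, 4800, 2950]);
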